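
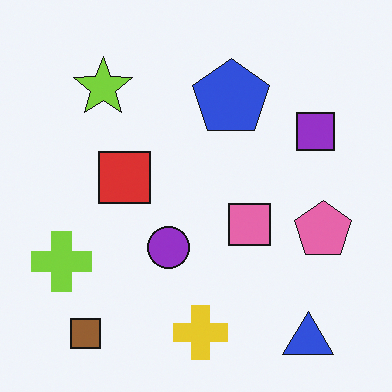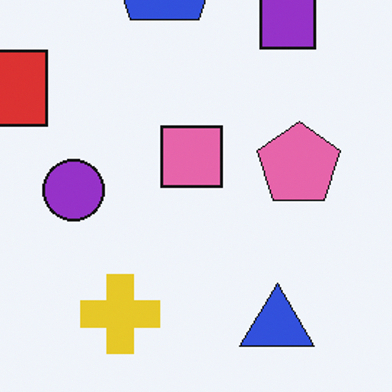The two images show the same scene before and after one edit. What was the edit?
The transformation is: cropped slightly and scaled back up.

The visible shapes are larger and the field of view is narrower; shapes near the original edges may be partly or wholly outside the frame — a crop-and-rescale.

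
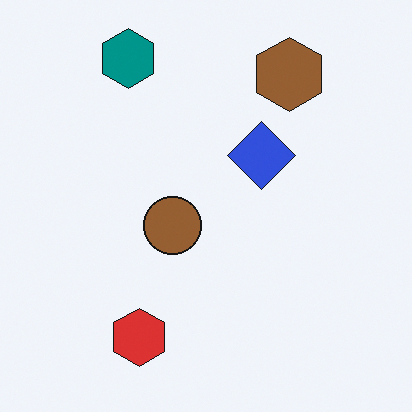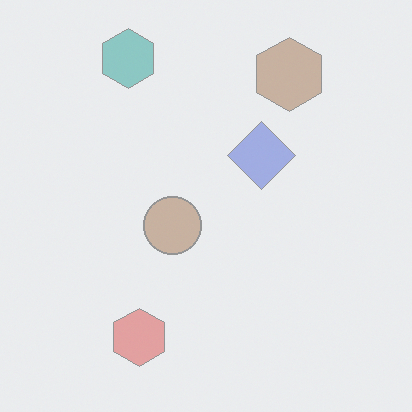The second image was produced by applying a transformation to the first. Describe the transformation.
The image was washed out (contrast reduced).

Tones are pushed toward mid-grey across the whole image — a global contrast change.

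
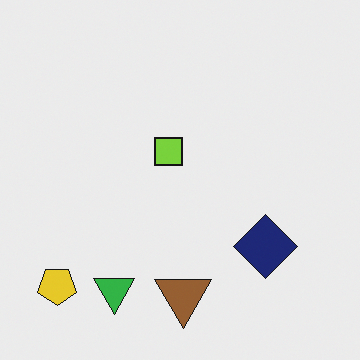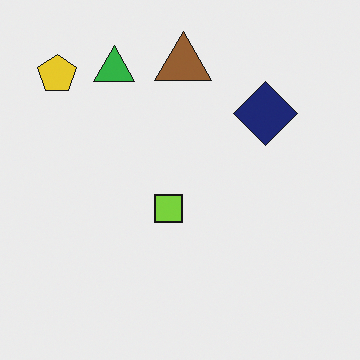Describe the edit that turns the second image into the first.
Flipped vertically (top ↔ bottom).

The brown triangle is in the top of the second image and the bottom of the first — shapes on opposite sides of the horizontal midline have swapped in a mirror flip.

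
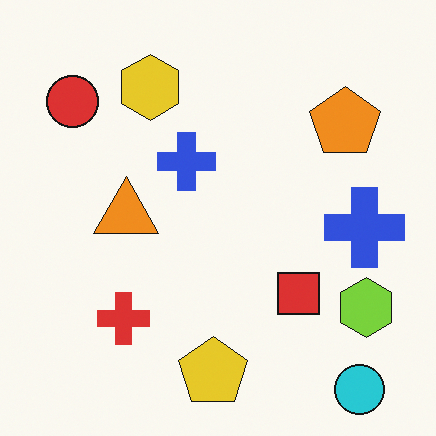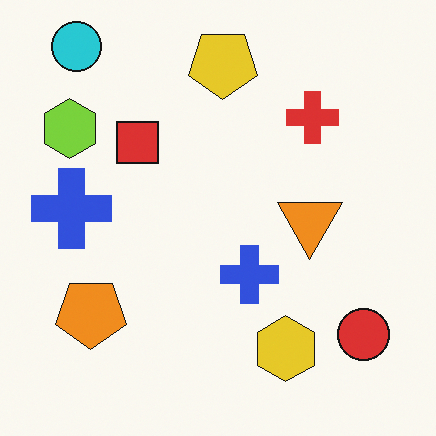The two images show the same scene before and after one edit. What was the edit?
The image was rotated 180°.

The cyan circle sits in the bottom-right of the first image and the top-left of the second — consistent with a whole-image 180° rotation.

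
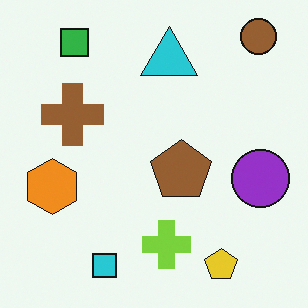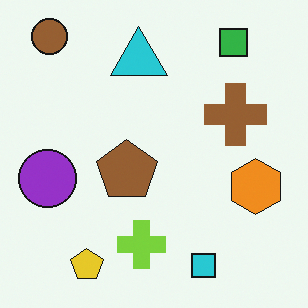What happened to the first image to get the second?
It was flipped horizontally (left ↔ right).

The purple circle is in the right of the first image and the left of the second — shapes on opposite sides of the vertical midline have swapped in a mirror flip.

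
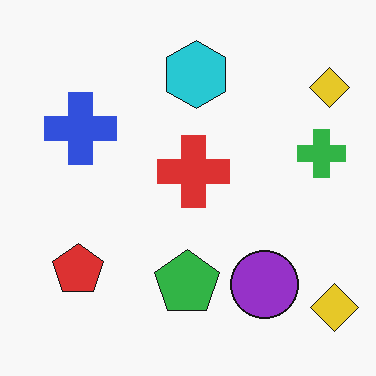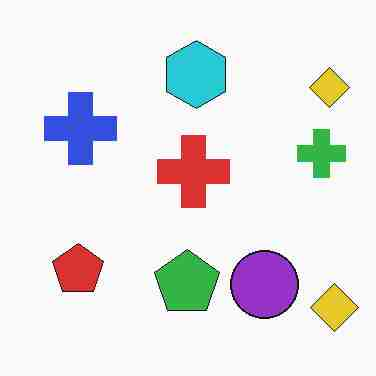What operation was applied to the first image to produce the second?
The image was degraded with heavy JPEG compression.

Blocky 8×8 compression artifacts appear around shape edges and the flat background shows ringing — characteristic JPEG degradation.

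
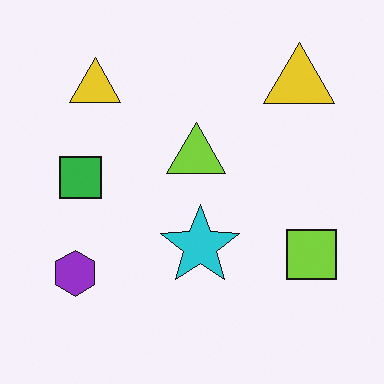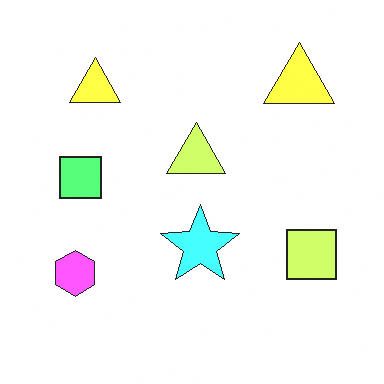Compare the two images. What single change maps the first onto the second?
The image was brightened a lot.

Every pixel — background and shapes alike — is uniformly brightened.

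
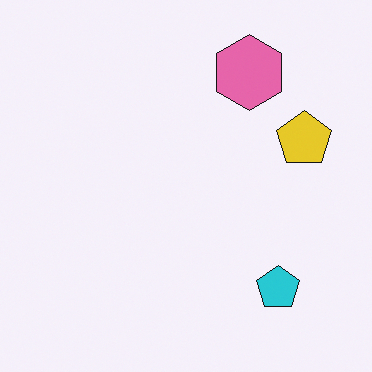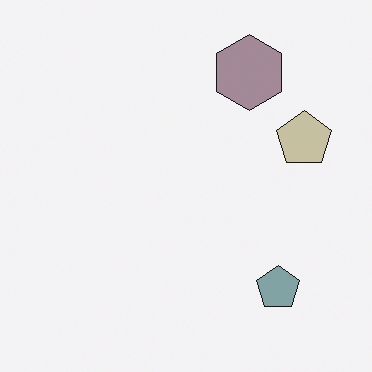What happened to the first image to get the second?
The image was made much more muted (saturation change).

All colors are more muted and greyish — a global saturation change.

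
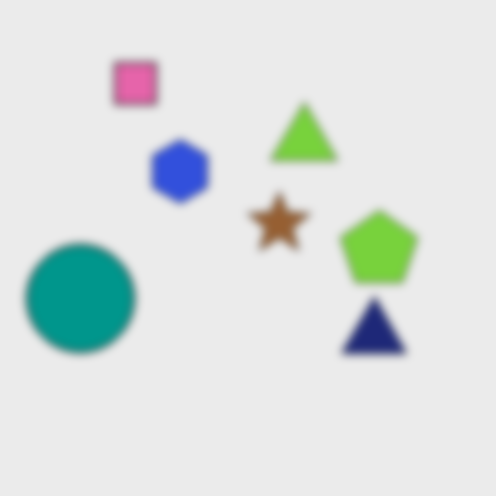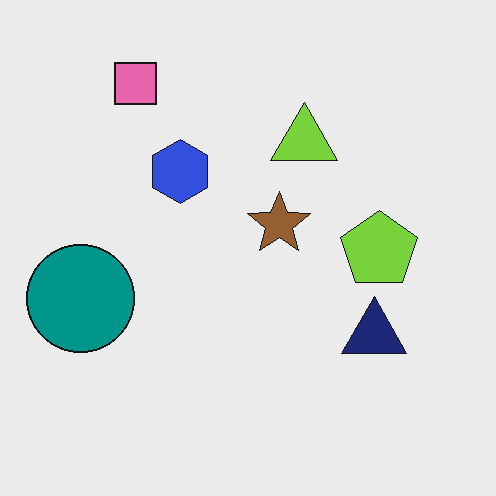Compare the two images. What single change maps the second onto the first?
The image was noticeably gaussian-blurred.

Shape edges and outlines are uniformly softened across the whole image.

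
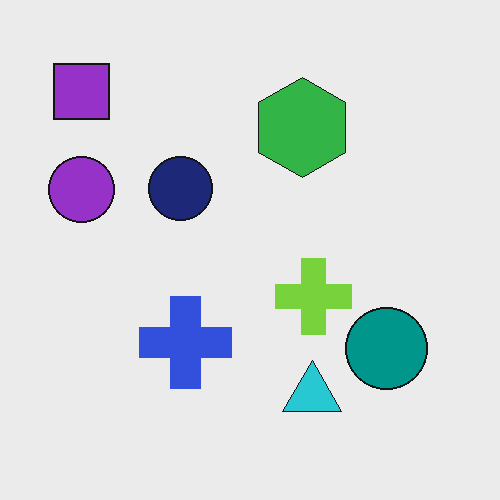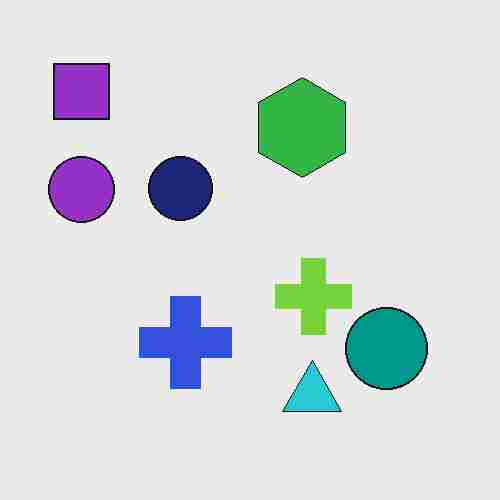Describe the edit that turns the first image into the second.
The image was degraded with heavy JPEG compression.

Blocky 8×8 compression artifacts appear around shape edges and the flat background shows ringing — characteristic JPEG degradation.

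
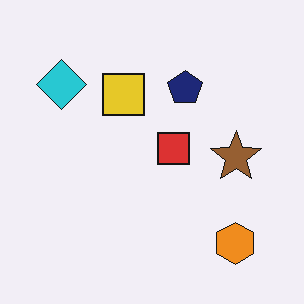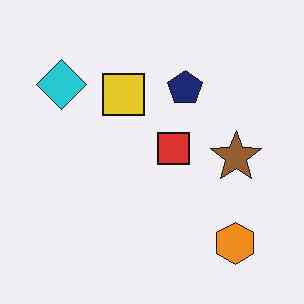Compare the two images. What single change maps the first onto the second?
This is the original image given moderate JPEG compression.

Blocky 8×8 compression artifacts appear around shape edges and the flat background shows ringing — characteristic JPEG degradation.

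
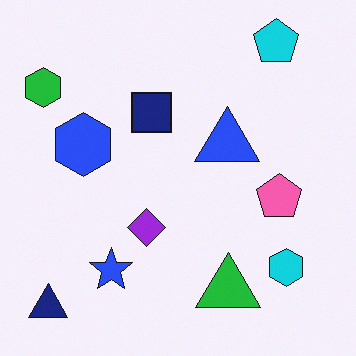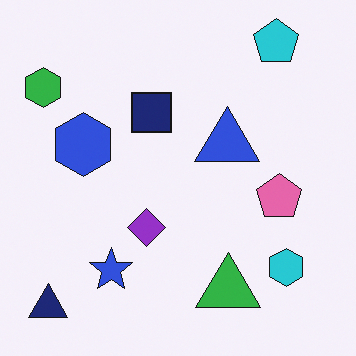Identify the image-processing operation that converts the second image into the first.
The image was slightly oversaturated.

All colors are more vivid — a global saturation change.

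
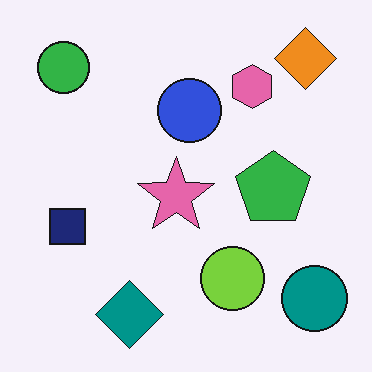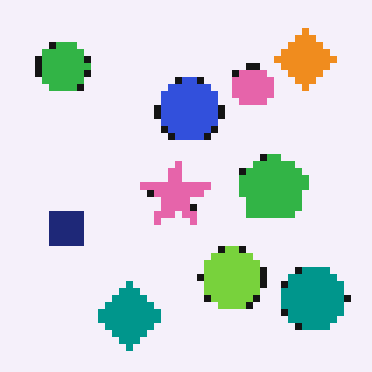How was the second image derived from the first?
This is the original image pixelated into visible square blocks.

Shapes are reduced to large square blocks; fine edges and outlines are lost — a downscale-then-upscale (mosaic) effect.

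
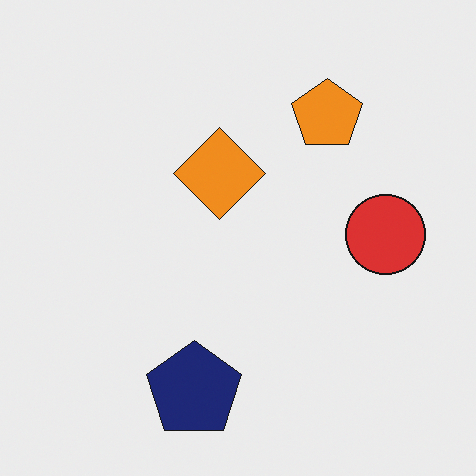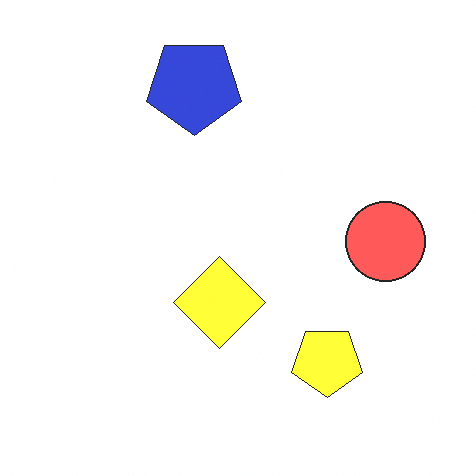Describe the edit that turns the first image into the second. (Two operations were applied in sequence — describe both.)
This is the original image brightened a lot, then flipped vertically (top ↔ bottom).

Every pixel — background and shapes alike — is uniformly brightened. The navy pentagon is in the bottom of the first image and the top of the second — shapes on opposite sides of the horizontal midline have swapped in a mirror flip.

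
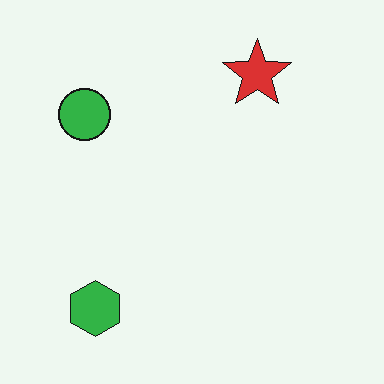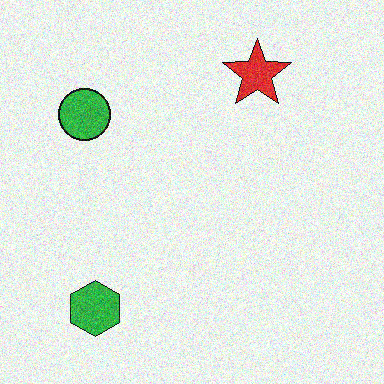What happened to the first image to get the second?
Degraded with moderate additive noise.

Random speckle covers the whole image, including the flat background.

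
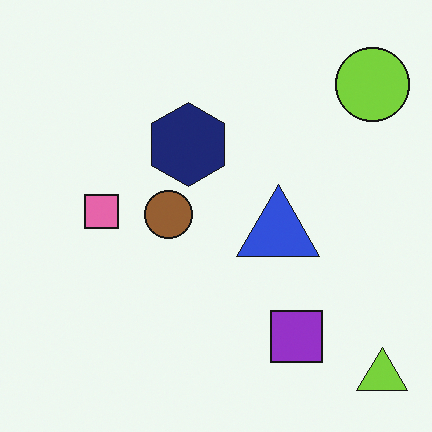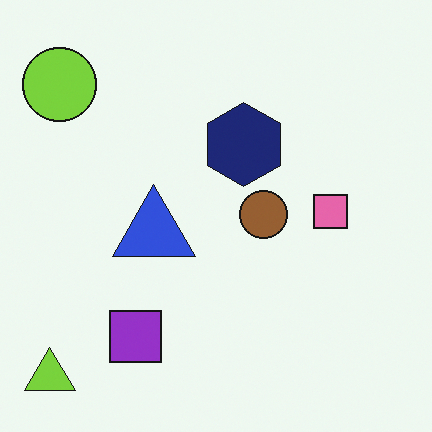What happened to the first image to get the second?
The transformation is: flipped horizontally (left ↔ right).

The lime triangle is in the bottom-right of the first image and the bottom-left of the second — shapes on opposite sides of the vertical midline have swapped in a mirror flip.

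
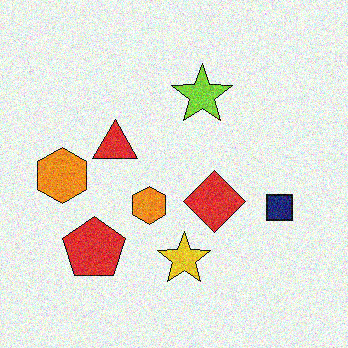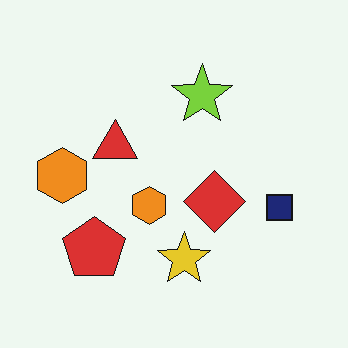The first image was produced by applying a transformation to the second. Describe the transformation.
This is the original image degraded with visible gaussian noise.

Random speckle covers the whole image, including the flat background.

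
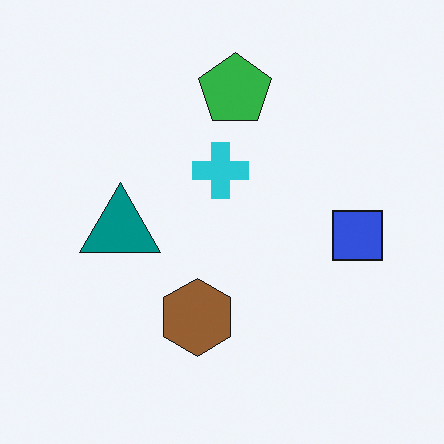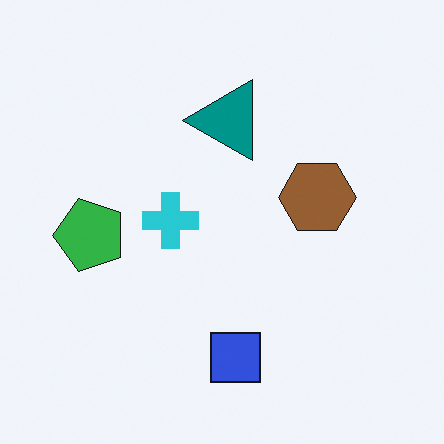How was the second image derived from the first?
This is the original image transposed (reflected across the top-left ↔ bottom-right diagonal).

Shapes have swapped their row and column positions — what was in the top-right is now in the bottom-left — a diagonal reflection.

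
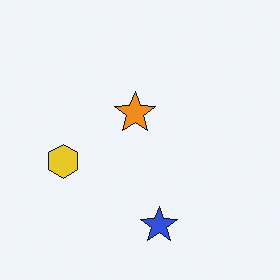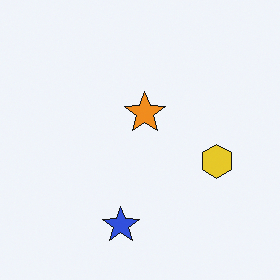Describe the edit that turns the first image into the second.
The image was flipped horizontally (left ↔ right).

The yellow hexagon is in the left of the first image and the right of the second — shapes on opposite sides of the vertical midline have swapped in a mirror flip.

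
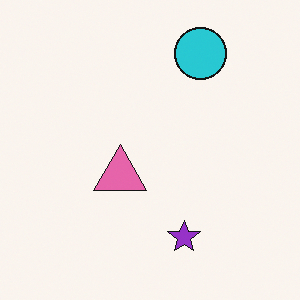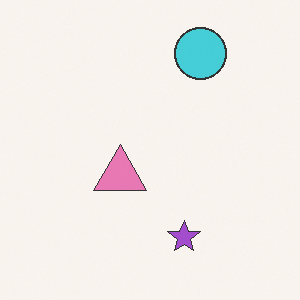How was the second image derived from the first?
This is the original image given slightly reduced contrast.

Tones are pushed toward mid-grey across the whole image — a global contrast change.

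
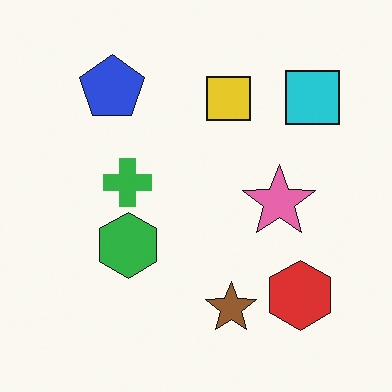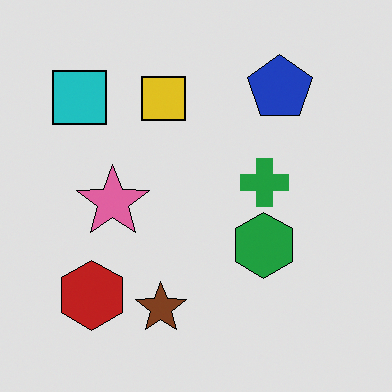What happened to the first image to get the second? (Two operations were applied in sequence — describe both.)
This is the original image posterized to a reduced palette, then flipped horizontally (left ↔ right).

Each flat color has snapped to a coarser quantized level — most visibly, the near-white background has dropped to a flat grey. The cyan square is in the top-right of the first image and the top-left of the second — shapes on opposite sides of the vertical midline have swapped in a mirror flip.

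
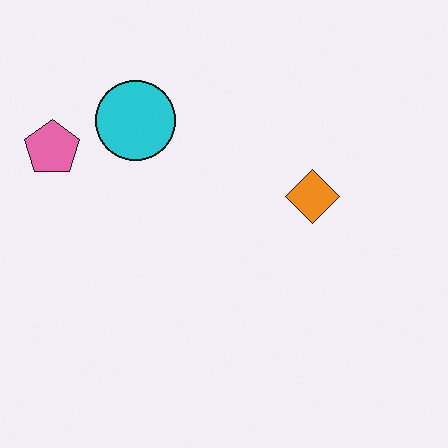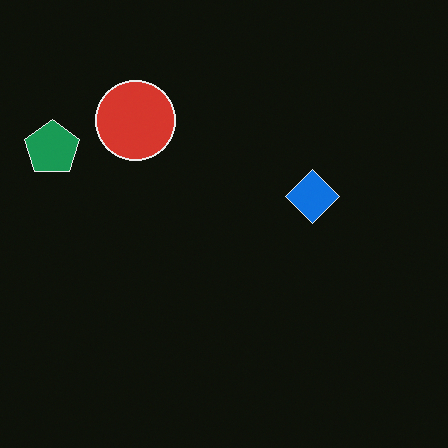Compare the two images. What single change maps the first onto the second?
The transformation is: color-inverted (negative).

The light background has become dark and every shape's color is its complement — a photographic negative.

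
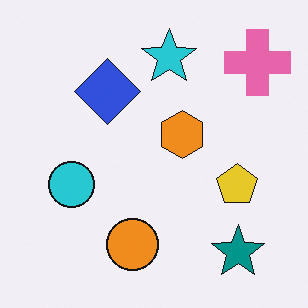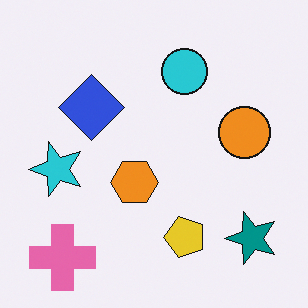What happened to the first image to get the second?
It was transposed (reflected across the top-left ↔ bottom-right diagonal).

Shapes have swapped their row and column positions — what was in the top-right is now in the bottom-left — a diagonal reflection.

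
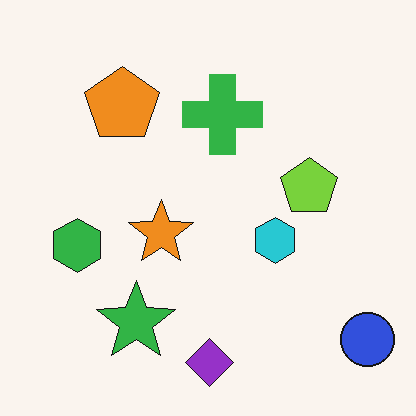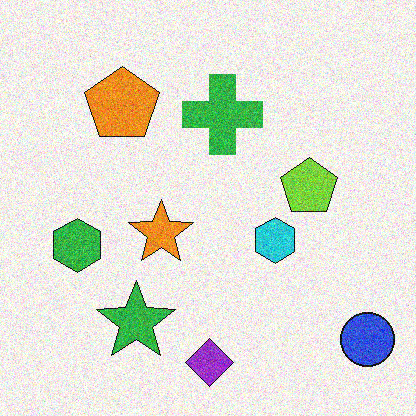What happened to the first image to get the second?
This is the original image degraded with moderate additive noise.

Random speckle covers the whole image, including the flat background.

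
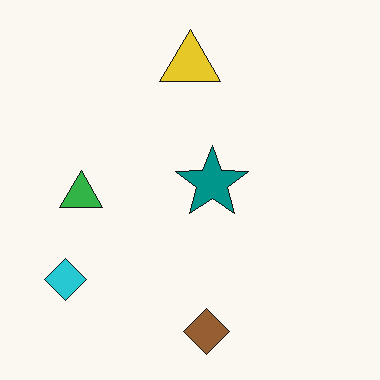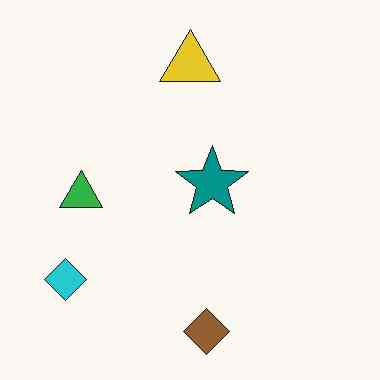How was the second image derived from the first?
Given moderate JPEG compression.

Blocky 8×8 compression artifacts appear around shape edges and the flat background shows ringing — characteristic JPEG degradation.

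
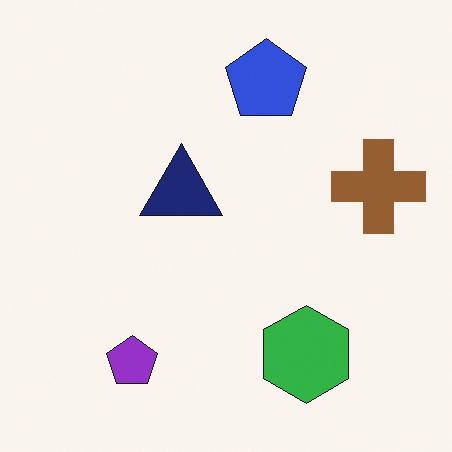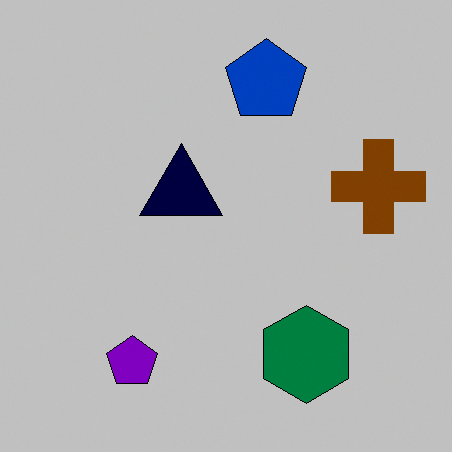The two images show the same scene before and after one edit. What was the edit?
The transformation is: aggressively posterized.

Each flat color has snapped to a coarser quantized level — most visibly, the near-white background has dropped to a flat grey.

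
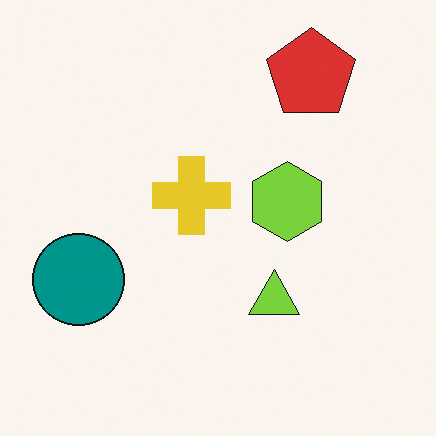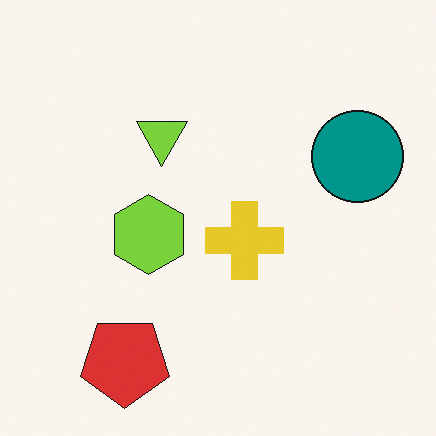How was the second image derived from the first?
It was rotated 180°.

The red pentagon sits in the top-right of the first image and the bottom-left of the second — consistent with a whole-image 180° rotation.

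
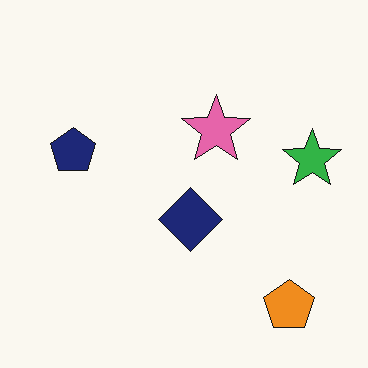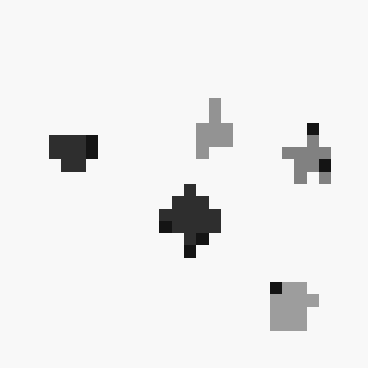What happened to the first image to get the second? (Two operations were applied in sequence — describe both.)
Converted to grayscale, then coarsely pixelated.

All color is removed — every shape is now a shade of grey. Shapes are reduced to large square blocks; fine edges and outlines are lost — a downscale-then-upscale (mosaic) effect.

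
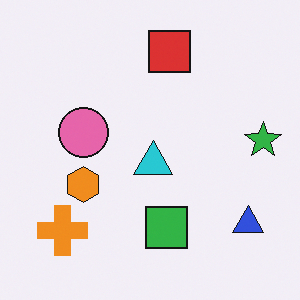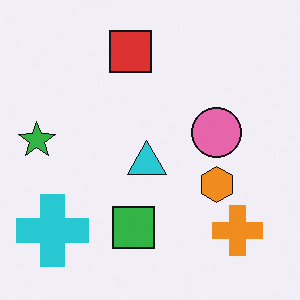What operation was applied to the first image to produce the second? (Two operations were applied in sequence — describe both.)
This is the original image flipped horizontally (left ↔ right), then overlaid with an additional cyan cross.

The green star is in the right of the first image and the left of the second — shapes on opposite sides of the vertical midline have swapped in a mirror flip. A cyan cross appears in the second image that is absent from the first.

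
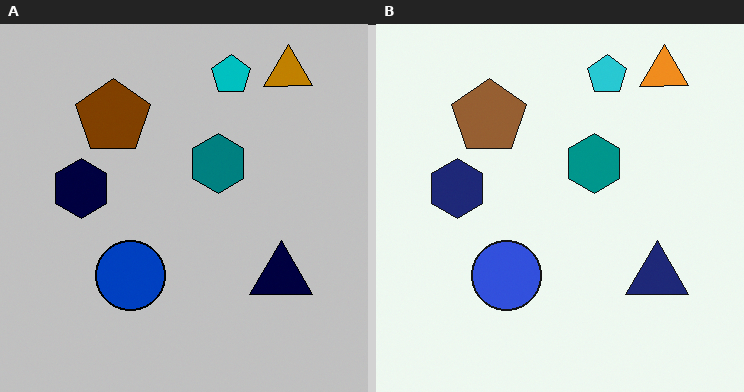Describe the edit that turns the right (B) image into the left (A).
The transformation is: aggressively posterized.

Each flat color has snapped to a coarser quantized level — most visibly, the near-white background has dropped to a flat grey.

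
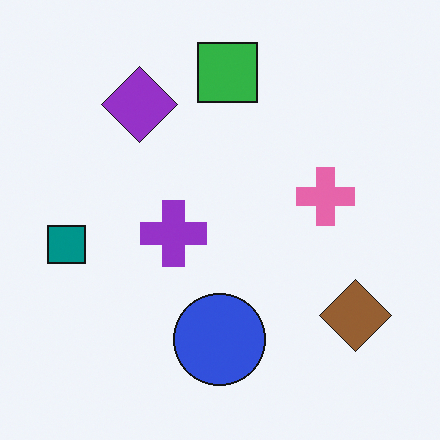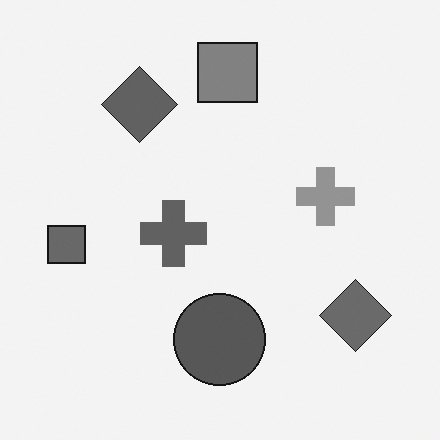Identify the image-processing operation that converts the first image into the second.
The image was converted to grayscale.

All color is removed — every shape is now a shade of grey.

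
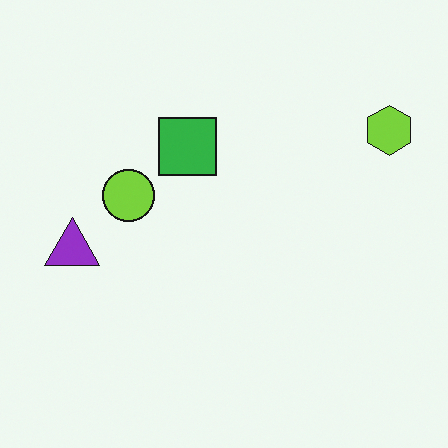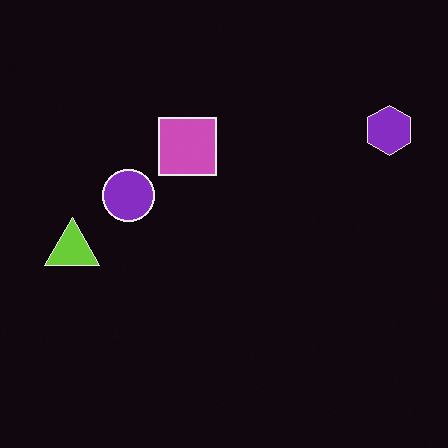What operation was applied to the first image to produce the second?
The transformation is: color-inverted (negative).

The light background has become dark and every shape's color is its complement — a photographic negative.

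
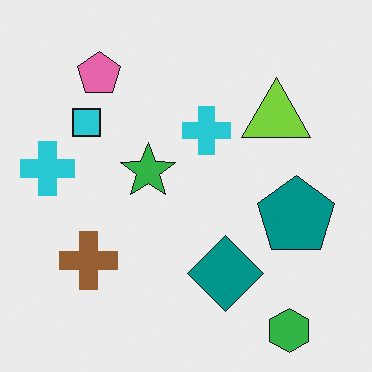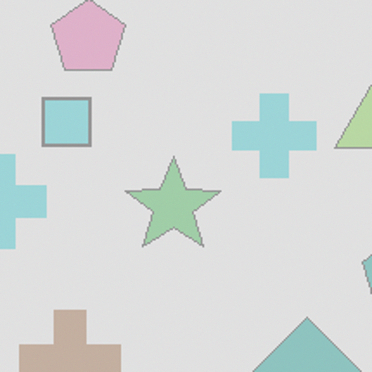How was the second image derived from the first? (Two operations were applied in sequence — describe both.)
The second image is the first washed out (contrast reduced), then cropped to a noticeably smaller region and rescaled.

Tones are pushed toward mid-grey across the whole image — a global contrast change. The visible shapes are larger and the field of view is narrower; shapes near the original edges may be partly or wholly outside the frame — a crop-and-rescale.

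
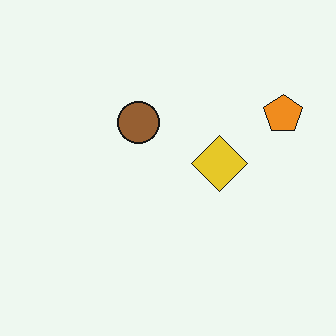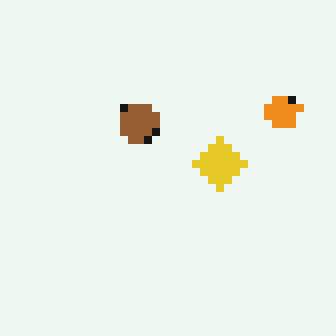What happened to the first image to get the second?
This is the original image pixelated into visible square blocks.

Shapes are reduced to large square blocks; fine edges and outlines are lost — a downscale-then-upscale (mosaic) effect.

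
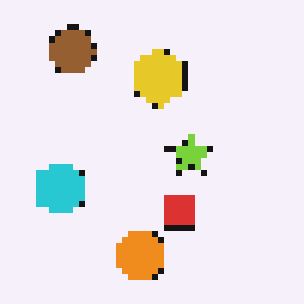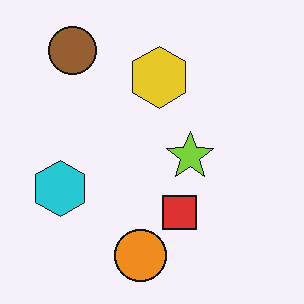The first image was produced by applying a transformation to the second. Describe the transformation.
Moderately pixelated.

Shapes are reduced to large square blocks; fine edges and outlines are lost — a downscale-then-upscale (mosaic) effect.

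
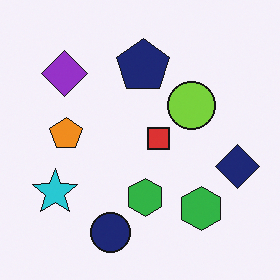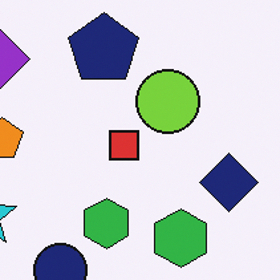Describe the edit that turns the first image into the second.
Cropped slightly and scaled back up.

The visible shapes are larger and the field of view is narrower; shapes near the original edges may be partly or wholly outside the frame — a crop-and-rescale.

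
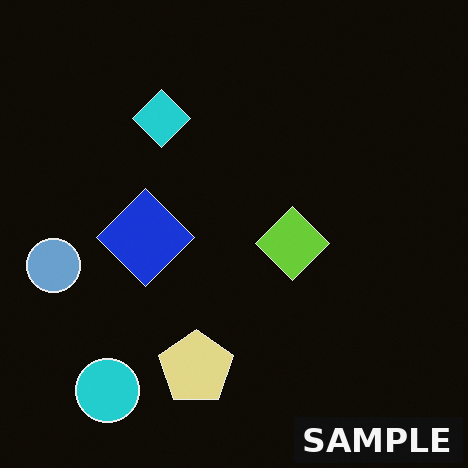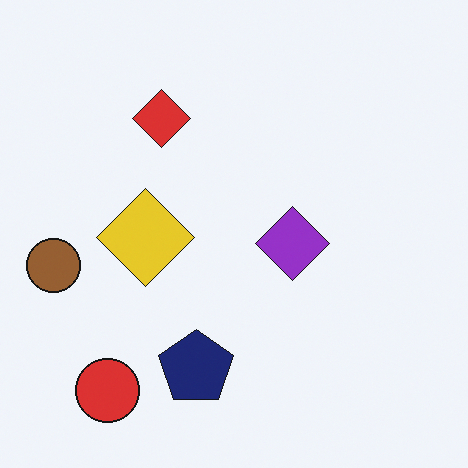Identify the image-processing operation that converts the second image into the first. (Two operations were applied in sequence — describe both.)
Color-inverted (negative), then watermarked with the text "SAMPLE" in the lower-right corner.

The light background has become dark and every shape's color is its complement — a photographic negative. A dark label reading "SAMPLE" appears in the lower-right corner.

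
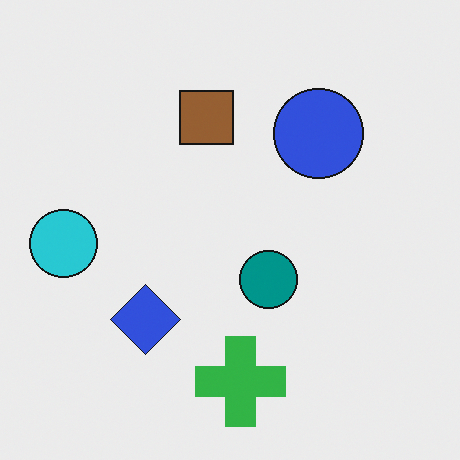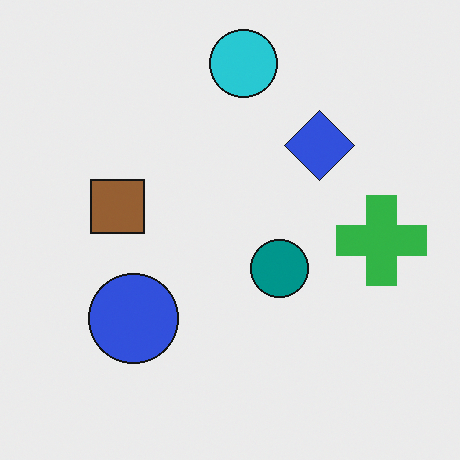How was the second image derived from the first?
The image was transposed (reflected across the top-left ↔ bottom-right diagonal).

Shapes have swapped their row and column positions — what was in the top-right is now in the bottom-left — a diagonal reflection.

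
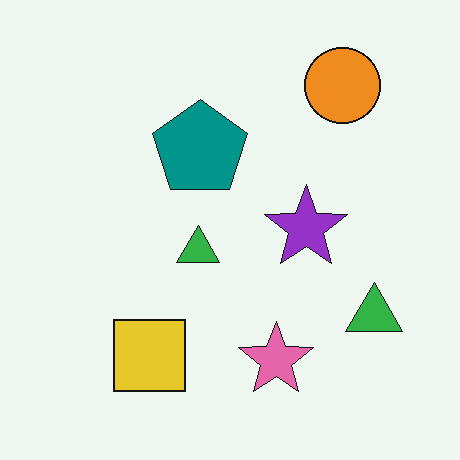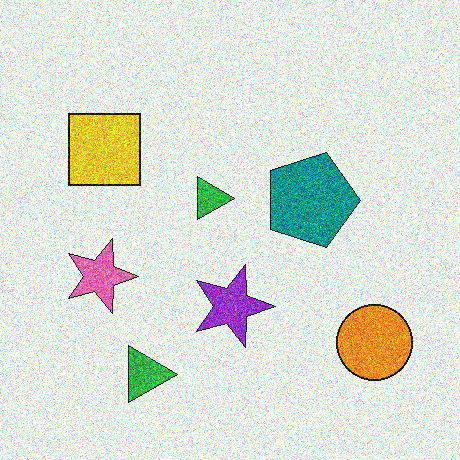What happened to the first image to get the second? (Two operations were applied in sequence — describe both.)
It was rotated 90° clockwise, then degraded with a thick layer of grain.

The orange circle sits in the top-right of the first image and the bottom-right of the second — consistent with a whole-image 90° clockwise rotation. Random speckle covers the whole image, including the flat background.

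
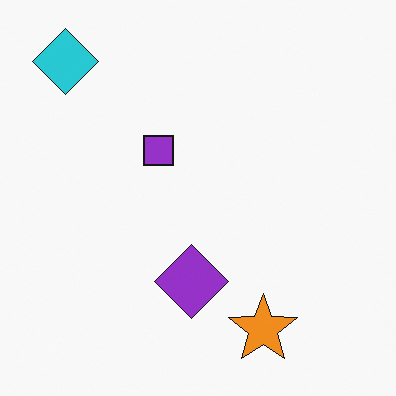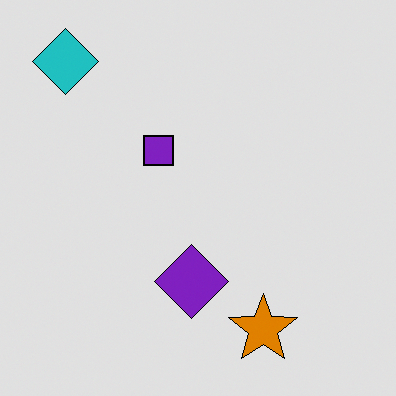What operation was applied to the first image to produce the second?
The second image is the first posterized to a reduced palette.

Each flat color has snapped to a coarser quantized level — most visibly, the near-white background has dropped to a flat grey.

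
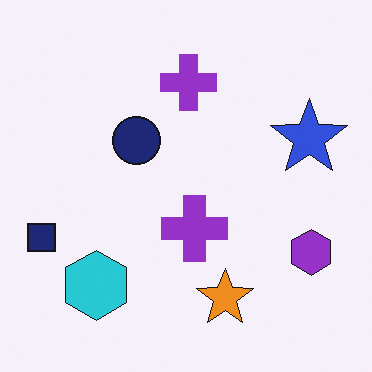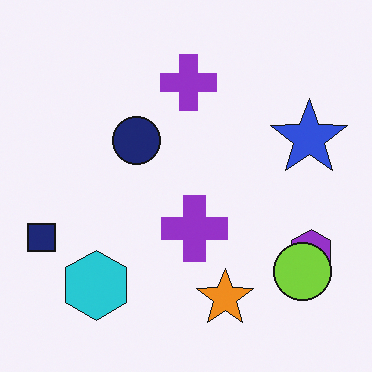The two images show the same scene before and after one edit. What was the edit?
The transformation is: overlaid with an additional lime circle.

A lime circle appears in the second image that is absent from the first.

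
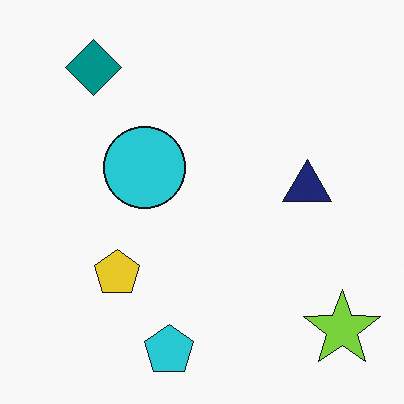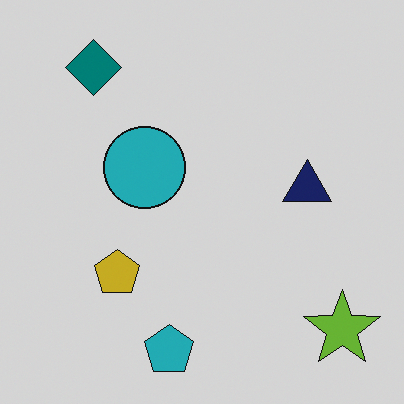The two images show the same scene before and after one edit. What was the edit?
It was slightly darkened.

Every pixel — background and shapes alike — is uniformly darkened.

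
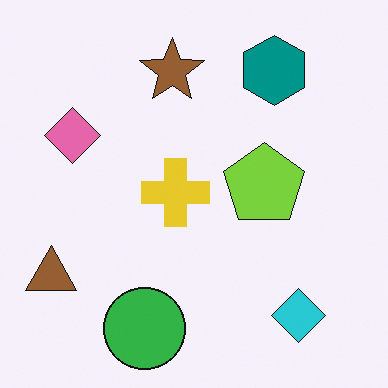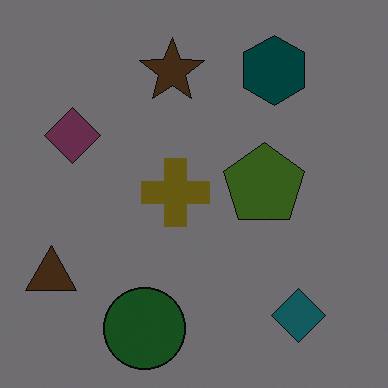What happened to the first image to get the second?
The second image is the first noticeably darkened.

Every pixel — background and shapes alike — is uniformly darkened.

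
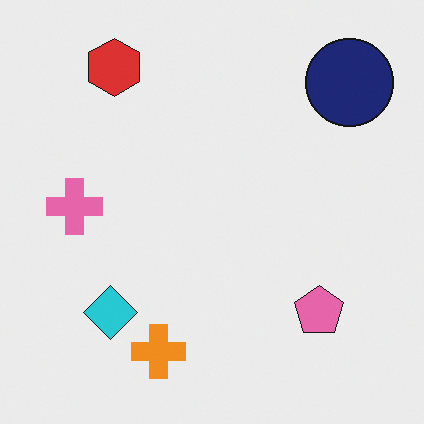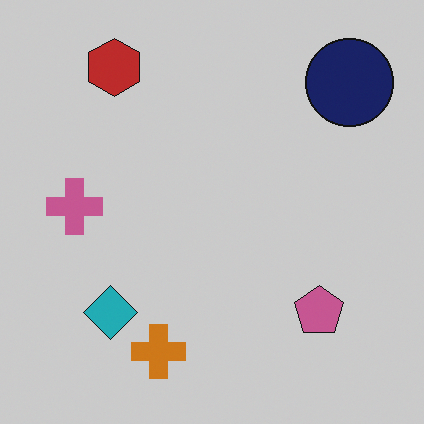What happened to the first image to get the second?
This is the original image darkened a little.

Every pixel — background and shapes alike — is uniformly darkened.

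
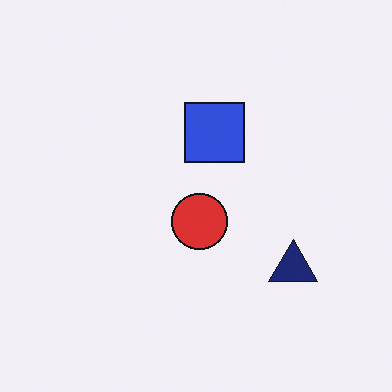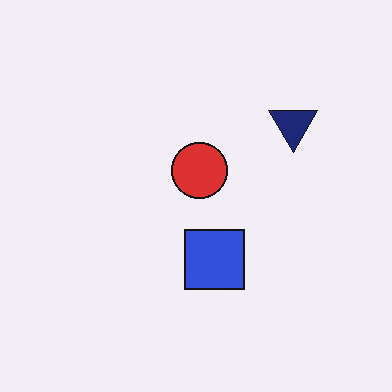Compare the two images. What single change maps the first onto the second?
Flipped vertically (top ↔ bottom).

The navy triangle is in the bottom-right of the first image and the top-right of the second — shapes on opposite sides of the horizontal midline have swapped in a mirror flip.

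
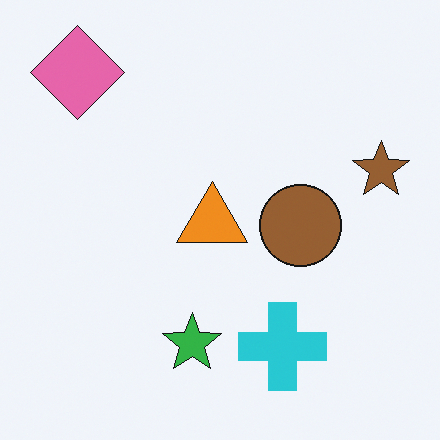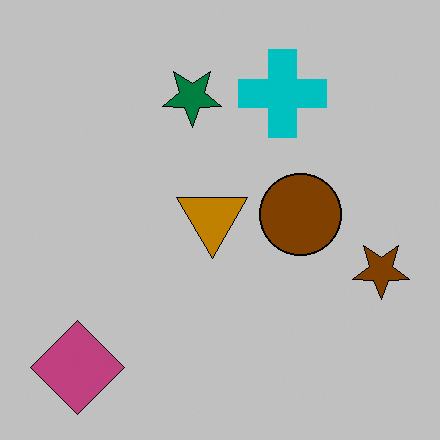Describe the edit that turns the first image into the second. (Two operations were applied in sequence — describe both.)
The image was aggressively posterized, then flipped vertically (top ↔ bottom).

Each flat color has snapped to a coarser quantized level — most visibly, the near-white background has dropped to a flat grey. The pink diamond is in the top-left of the first image and the bottom-left of the second — shapes on opposite sides of the horizontal midline have swapped in a mirror flip.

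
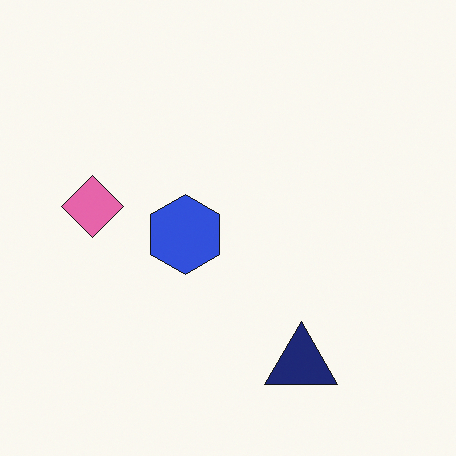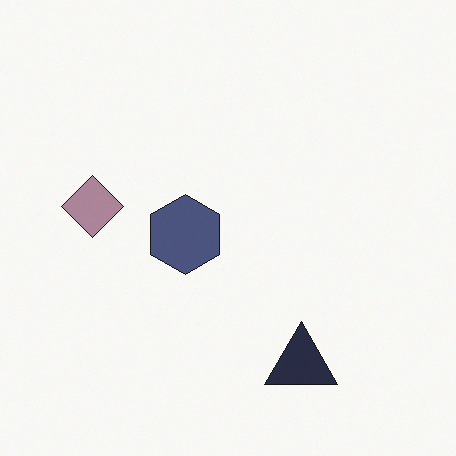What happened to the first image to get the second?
The image was made much more muted (saturation change).

All colors are more muted and greyish — a global saturation change.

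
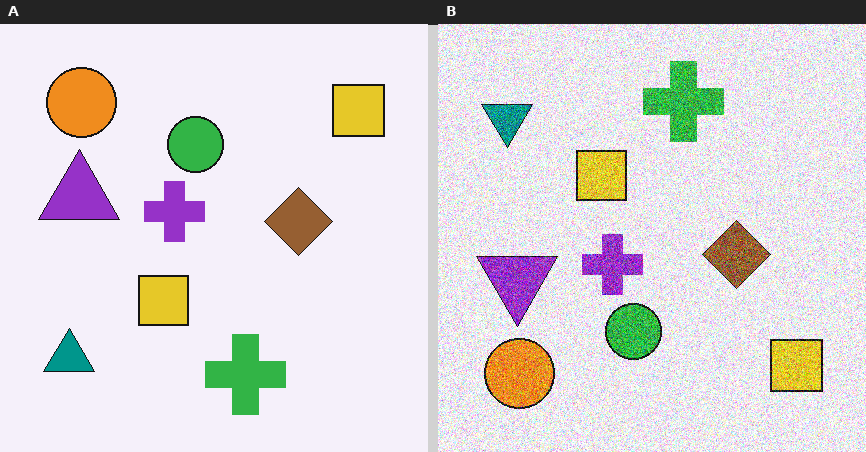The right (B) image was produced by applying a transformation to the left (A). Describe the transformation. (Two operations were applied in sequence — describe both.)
The transformation is: degraded with strong gaussian noise, then flipped vertically (top ↔ bottom).

Random speckle covers the whole image, including the flat background. The green cross is in the bottom of the left (A) image and the top of the right (B) — shapes on opposite sides of the horizontal midline have swapped in a mirror flip.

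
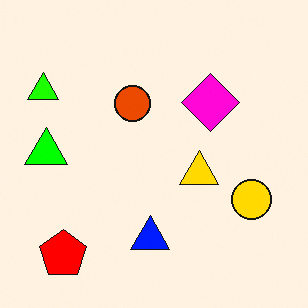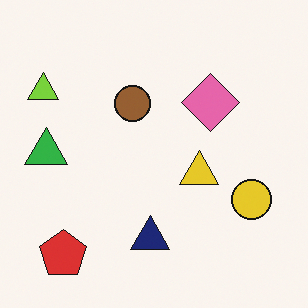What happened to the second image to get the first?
The image was heavily oversaturated.

All colors are more vivid — a global saturation change.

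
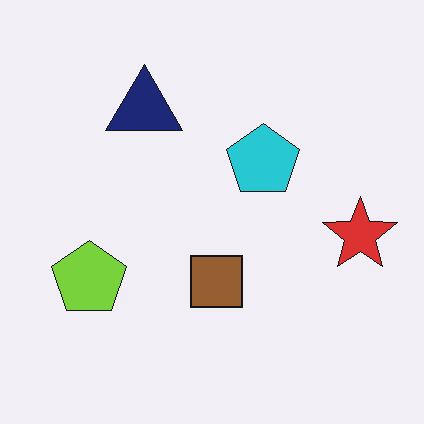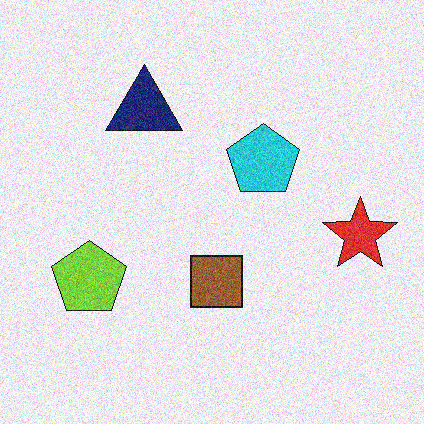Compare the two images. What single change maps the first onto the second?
The transformation is: degraded with visible gaussian noise.

Random speckle covers the whole image, including the flat background.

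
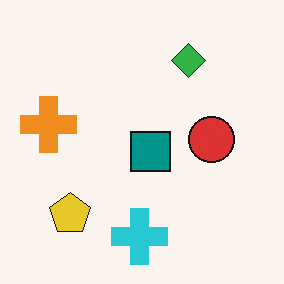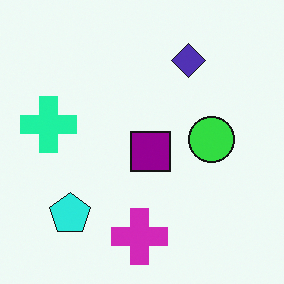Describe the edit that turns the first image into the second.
It was hue-shifted noticeably.

Every shape's color has rotated by the same amount around the hue wheel — a uniform hue shift.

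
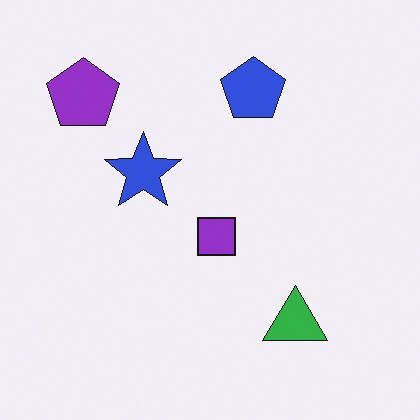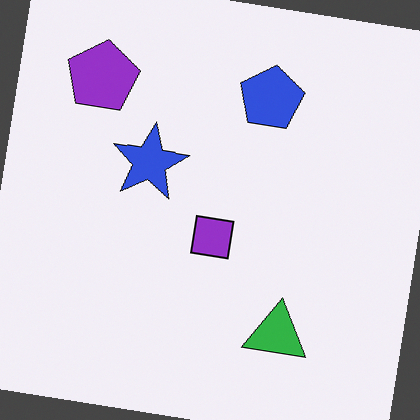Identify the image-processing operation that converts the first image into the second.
The transformation is: rotated clockwise by a few degrees.

Every shape is tilted by the same angle and the image corners show triangular fill wedges — a whole-image rotation by a non-right angle.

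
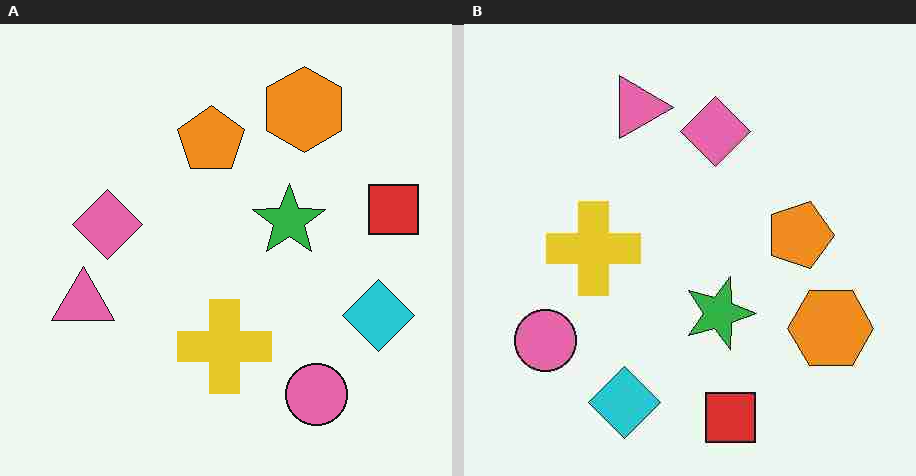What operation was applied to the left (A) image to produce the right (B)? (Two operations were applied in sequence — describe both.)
The image was degraded with heavy JPEG compression, then rotated 90° clockwise.

Blocky 8×8 compression artifacts appear around shape edges and the flat background shows ringing — characteristic JPEG degradation. The red square sits in the right of the left (A) image and the bottom of the right (B) — consistent with a whole-image 90° clockwise rotation.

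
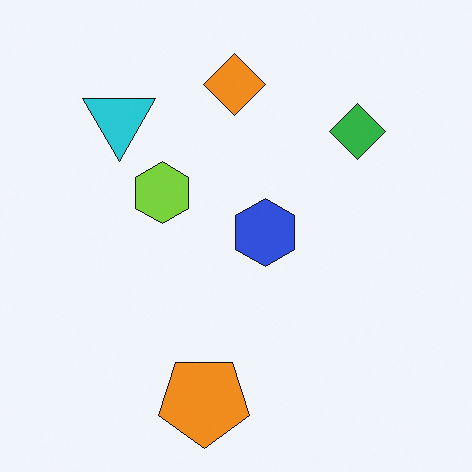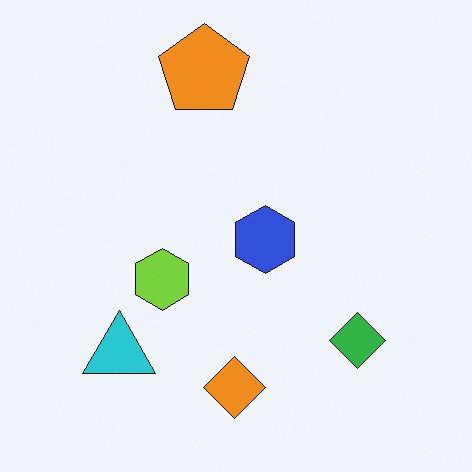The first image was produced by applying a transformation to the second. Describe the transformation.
This is the original image flipped vertically (top ↔ bottom).

The orange pentagon is in the top of the second image and the bottom of the first — shapes on opposite sides of the horizontal midline have swapped in a mirror flip.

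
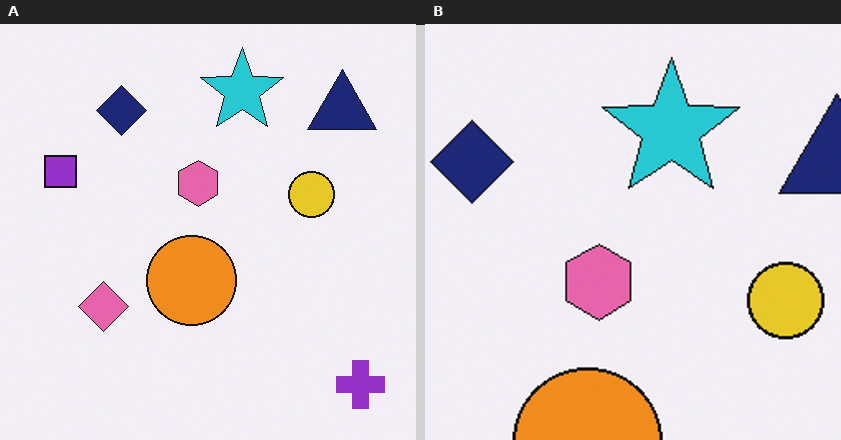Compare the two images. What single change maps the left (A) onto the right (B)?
The transformation is: cropped tightly and scaled back up.

The visible shapes are larger and the field of view is narrower; shapes near the original edges may be partly or wholly outside the frame — a crop-and-rescale.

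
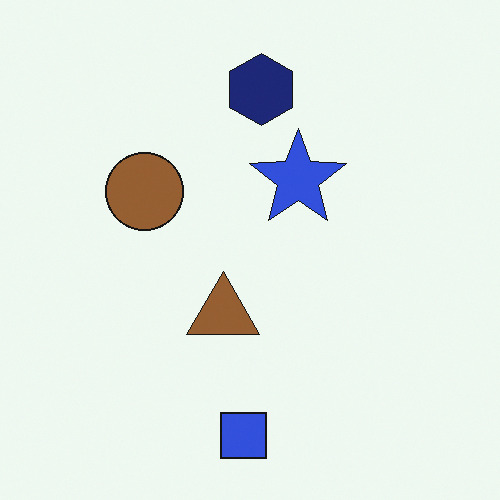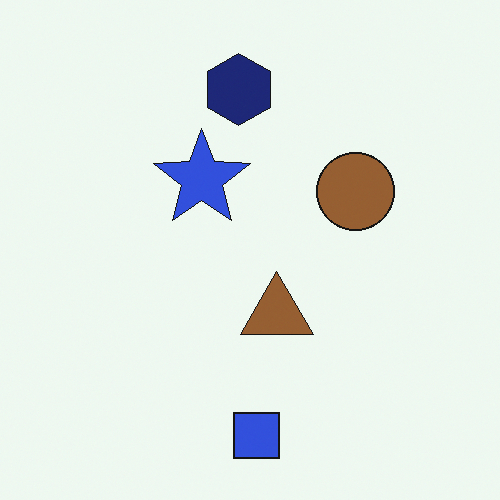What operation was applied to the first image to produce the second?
The image was flipped horizontally (left ↔ right).

The brown circle is in the left of the first image and the right of the second — shapes on opposite sides of the vertical midline have swapped in a mirror flip.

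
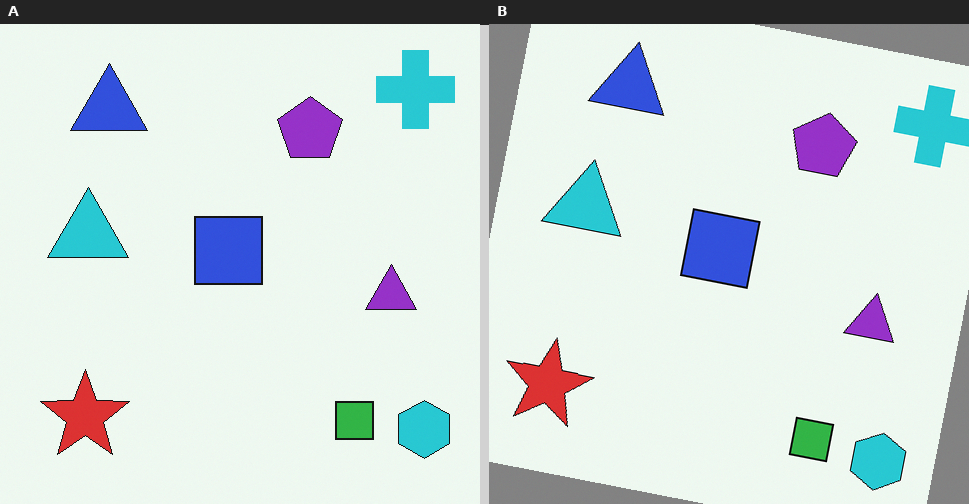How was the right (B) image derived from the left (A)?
The transformation is: rotated clockwise by a few degrees.

Every shape is tilted by the same angle and the image corners show triangular fill wedges — a whole-image rotation by a non-right angle.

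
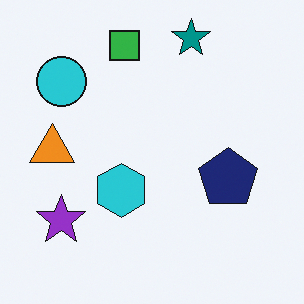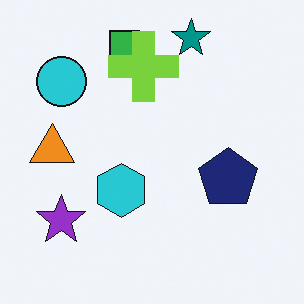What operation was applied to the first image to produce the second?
It was overlaid with an additional lime cross.

A lime cross appears in the second image that is absent from the first.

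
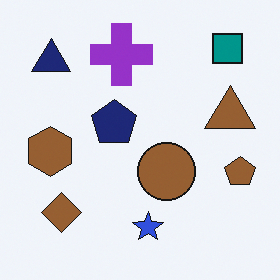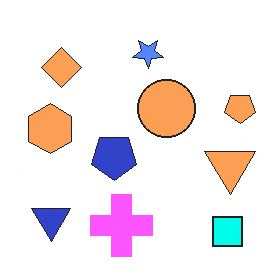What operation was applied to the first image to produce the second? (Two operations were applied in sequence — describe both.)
The second image is the first flipped vertically (top ↔ bottom), then substantially brightened.

The teal square is in the top-right of the first image and the bottom-right of the second — shapes on opposite sides of the horizontal midline have swapped in a mirror flip. Every pixel — background and shapes alike — is uniformly brightened.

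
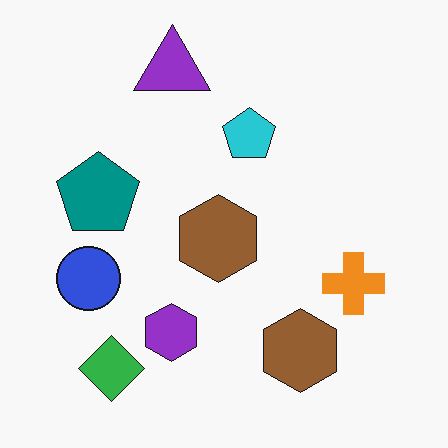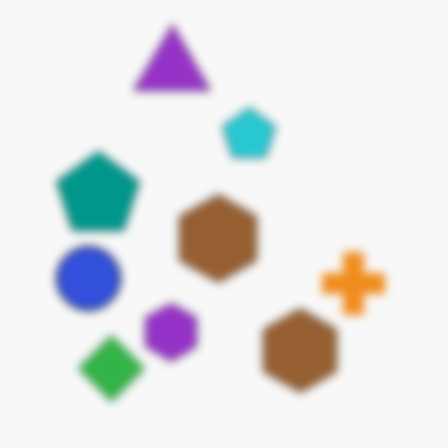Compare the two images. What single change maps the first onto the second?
The transformation is: moderately blurred.

Shape edges and outlines are uniformly softened across the whole image.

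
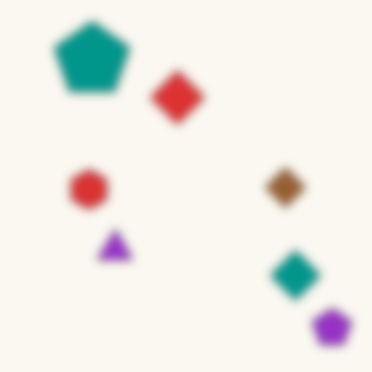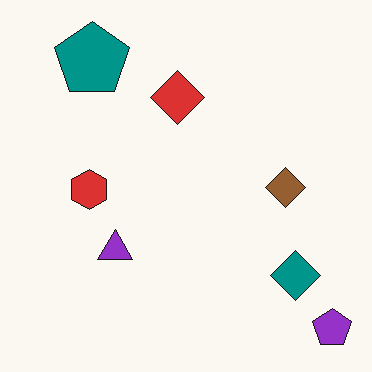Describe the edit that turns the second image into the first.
Noticeably gaussian-blurred.

Shape edges and outlines are uniformly softened across the whole image.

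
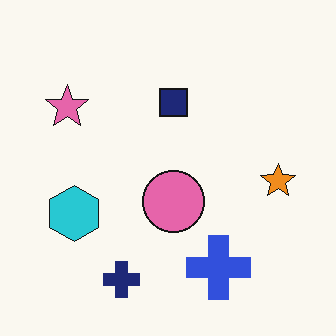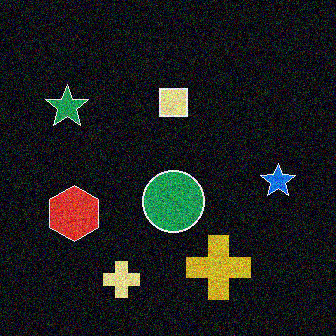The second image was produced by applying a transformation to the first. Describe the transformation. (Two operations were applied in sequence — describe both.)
The image was degraded with strong gaussian noise, then color-inverted (negative).

Random speckle covers the whole image, including the flat background. The light background has become dark and every shape's color is its complement — a photographic negative.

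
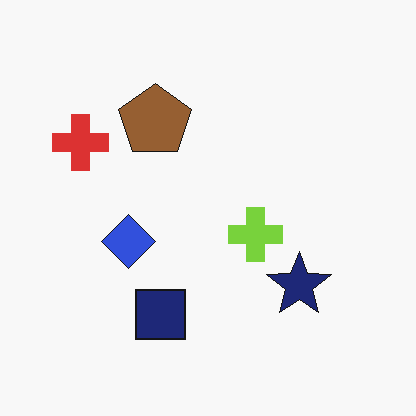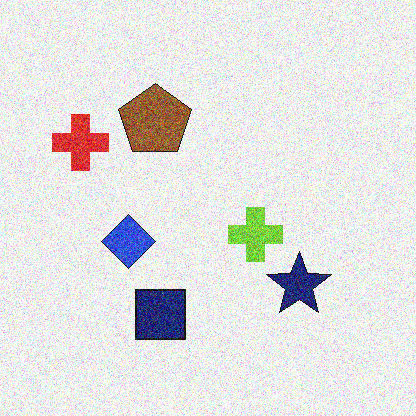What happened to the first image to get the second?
Degraded with a thick layer of grain.

Random speckle covers the whole image, including the flat background.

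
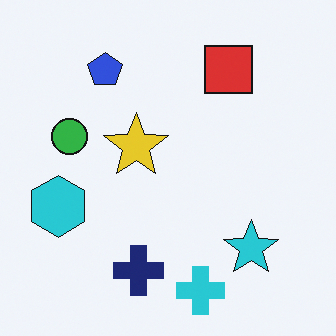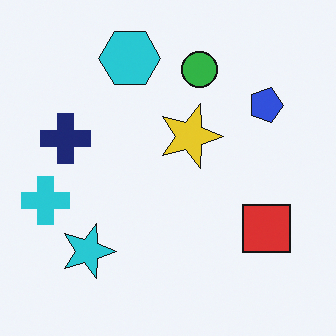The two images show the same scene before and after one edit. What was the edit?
Rotated 90° clockwise.

The cyan cross sits in the bottom of the first image and the left of the second — consistent with a whole-image 90° clockwise rotation.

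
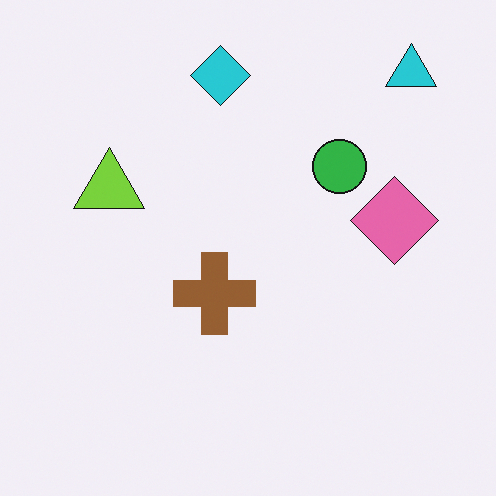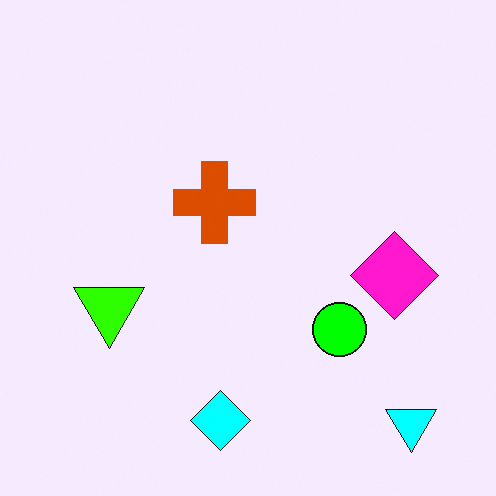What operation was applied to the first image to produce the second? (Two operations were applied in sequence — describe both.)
It was made much more vivid (saturation change), then flipped vertically (top ↔ bottom).

All colors are more vivid — a global saturation change. The cyan triangle is in the top-right of the first image and the bottom-right of the second — shapes on opposite sides of the horizontal midline have swapped in a mirror flip.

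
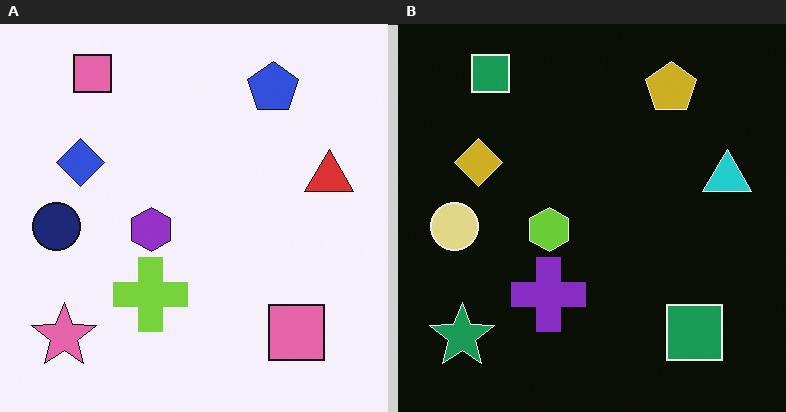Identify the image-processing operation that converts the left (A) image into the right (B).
The right (B) image is the left (A) color-inverted (negative).

The light background has become dark and every shape's color is its complement — a photographic negative.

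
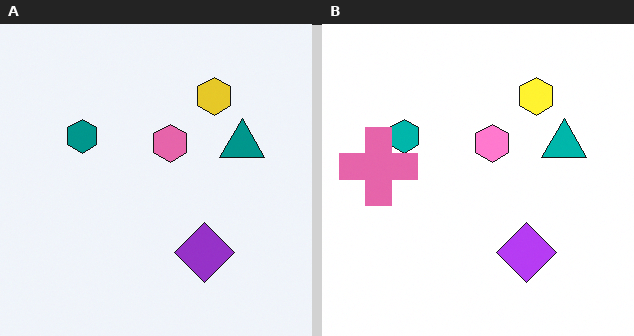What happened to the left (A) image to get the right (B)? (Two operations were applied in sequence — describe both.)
The right (B) image is the left (A) brightened a little, then overlaid with an additional pink cross.

Every pixel — background and shapes alike — is uniformly brightened. A pink cross appears in the right (B) image that is absent from the left (A).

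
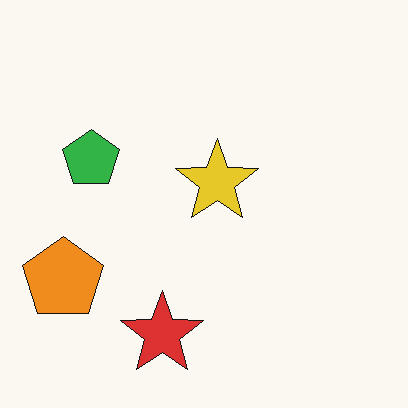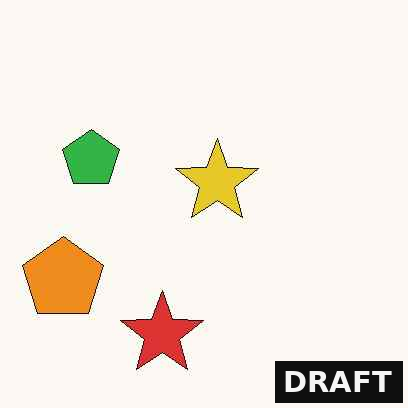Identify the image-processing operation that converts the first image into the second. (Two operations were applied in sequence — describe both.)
The transformation is: given moderate JPEG compression, then watermarked with the text "DRAFT" in the lower-right corner.

Blocky 8×8 compression artifacts appear around shape edges and the flat background shows ringing — characteristic JPEG degradation. A dark label reading "DRAFT" appears in the lower-right corner.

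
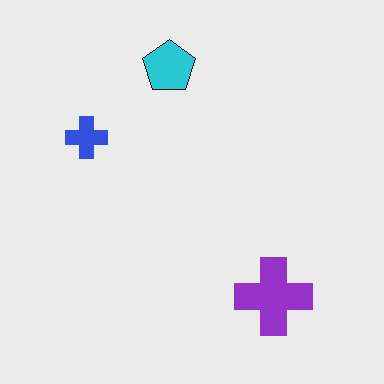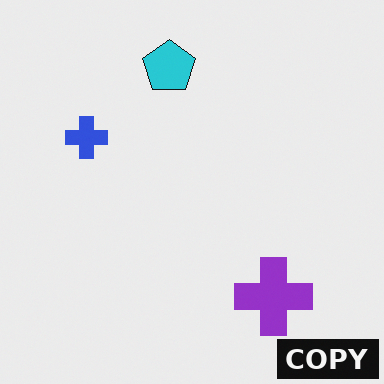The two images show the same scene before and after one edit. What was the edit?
This is the original image watermarked with the text "COPY" in the lower-right corner.

A dark label reading "COPY" appears in the lower-right corner.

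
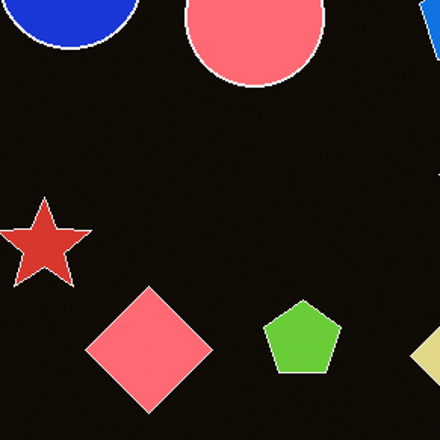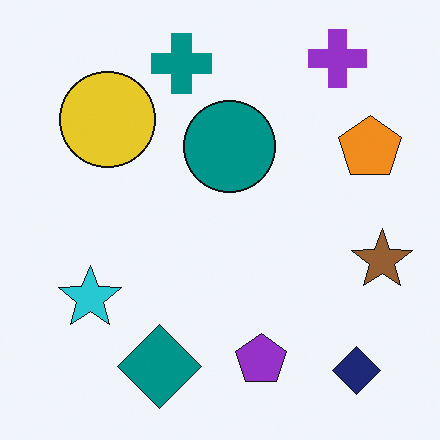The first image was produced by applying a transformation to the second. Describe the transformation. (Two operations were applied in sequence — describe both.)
The first image is the second cropped to a modestly smaller region and rescaled, then color-inverted (negative).

The visible shapes are larger and the field of view is narrower; shapes near the original edges may be partly or wholly outside the frame — a crop-and-rescale. The light background has become dark and every shape's color is its complement — a photographic negative.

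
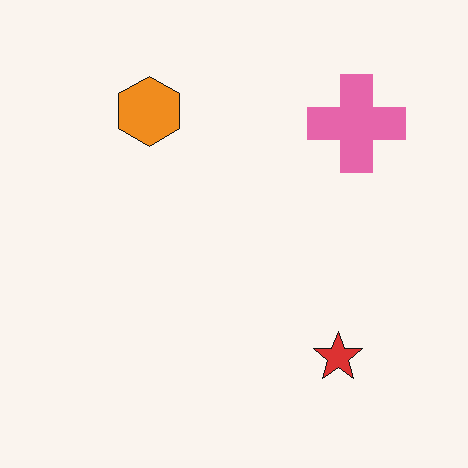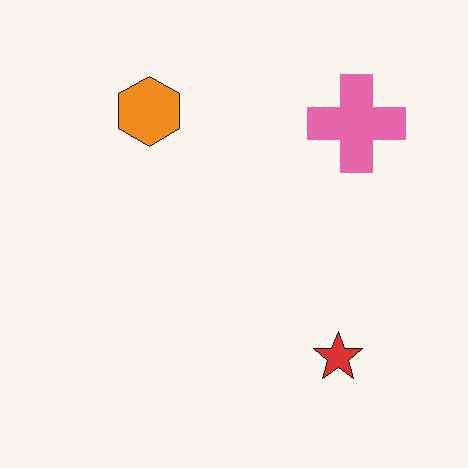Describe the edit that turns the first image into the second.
The second image is the first JPEG-compressed with visible artifacts.

Blocky 8×8 compression artifacts appear around shape edges and the flat background shows ringing — characteristic JPEG degradation.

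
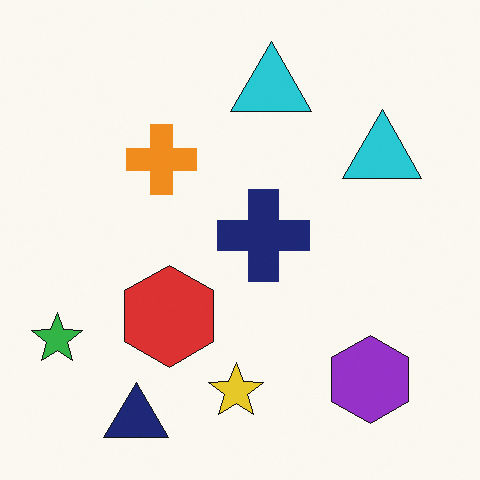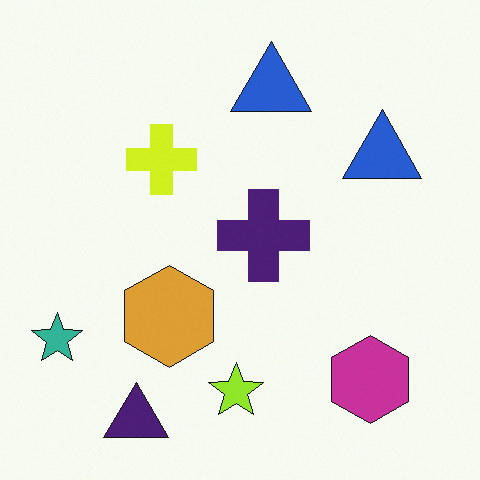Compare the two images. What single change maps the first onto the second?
It was hue-shifted by a small amount.

Every shape's color has rotated by the same amount around the hue wheel — a uniform hue shift.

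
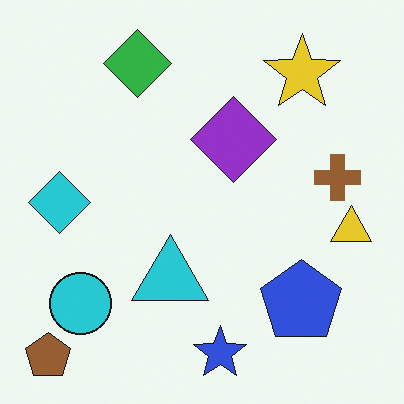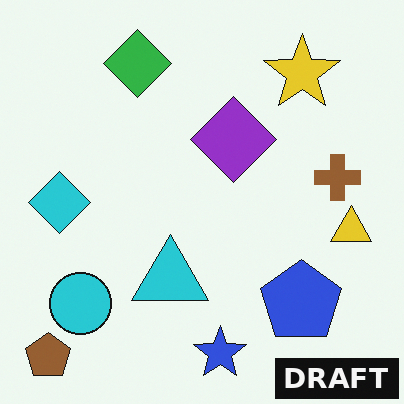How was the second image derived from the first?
Watermarked with the text "DRAFT" in the lower-right corner.

A dark label reading "DRAFT" appears in the lower-right corner.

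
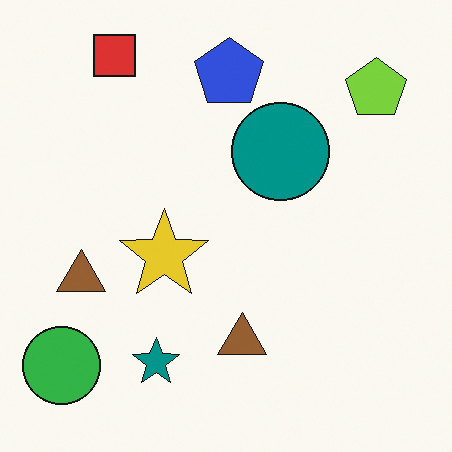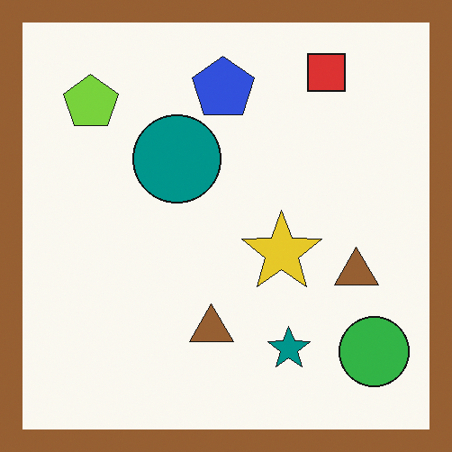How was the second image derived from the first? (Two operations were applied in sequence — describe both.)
It was flipped horizontally (left ↔ right), then framed with a brown border.

The green circle is in the bottom-left of the first image and the bottom-right of the second — shapes on opposite sides of the vertical midline have swapped in a mirror flip. A solid brown frame runs around the edge of the second image, with the content slightly shrunk inside it.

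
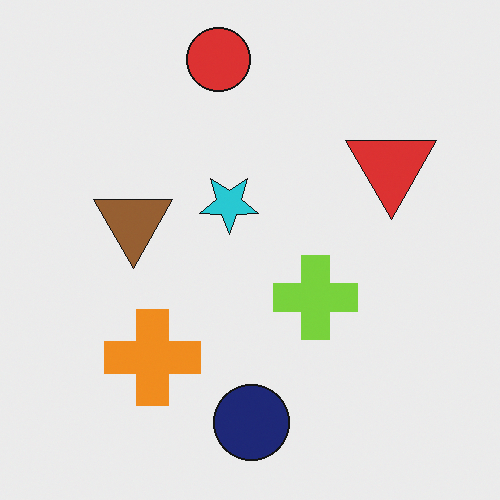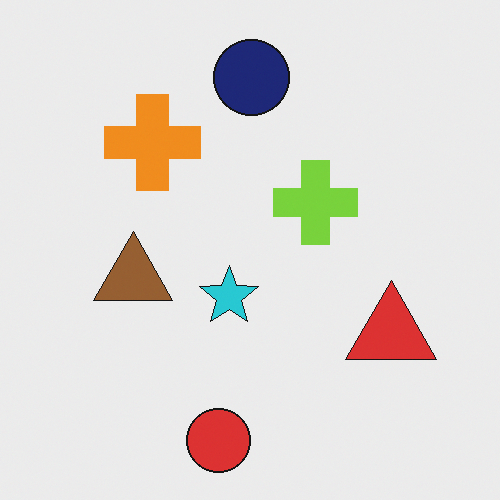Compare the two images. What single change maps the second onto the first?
The transformation is: flipped vertically (top ↔ bottom).

The red circle is in the bottom of the second image and the top of the first — shapes on opposite sides of the horizontal midline have swapped in a mirror flip.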